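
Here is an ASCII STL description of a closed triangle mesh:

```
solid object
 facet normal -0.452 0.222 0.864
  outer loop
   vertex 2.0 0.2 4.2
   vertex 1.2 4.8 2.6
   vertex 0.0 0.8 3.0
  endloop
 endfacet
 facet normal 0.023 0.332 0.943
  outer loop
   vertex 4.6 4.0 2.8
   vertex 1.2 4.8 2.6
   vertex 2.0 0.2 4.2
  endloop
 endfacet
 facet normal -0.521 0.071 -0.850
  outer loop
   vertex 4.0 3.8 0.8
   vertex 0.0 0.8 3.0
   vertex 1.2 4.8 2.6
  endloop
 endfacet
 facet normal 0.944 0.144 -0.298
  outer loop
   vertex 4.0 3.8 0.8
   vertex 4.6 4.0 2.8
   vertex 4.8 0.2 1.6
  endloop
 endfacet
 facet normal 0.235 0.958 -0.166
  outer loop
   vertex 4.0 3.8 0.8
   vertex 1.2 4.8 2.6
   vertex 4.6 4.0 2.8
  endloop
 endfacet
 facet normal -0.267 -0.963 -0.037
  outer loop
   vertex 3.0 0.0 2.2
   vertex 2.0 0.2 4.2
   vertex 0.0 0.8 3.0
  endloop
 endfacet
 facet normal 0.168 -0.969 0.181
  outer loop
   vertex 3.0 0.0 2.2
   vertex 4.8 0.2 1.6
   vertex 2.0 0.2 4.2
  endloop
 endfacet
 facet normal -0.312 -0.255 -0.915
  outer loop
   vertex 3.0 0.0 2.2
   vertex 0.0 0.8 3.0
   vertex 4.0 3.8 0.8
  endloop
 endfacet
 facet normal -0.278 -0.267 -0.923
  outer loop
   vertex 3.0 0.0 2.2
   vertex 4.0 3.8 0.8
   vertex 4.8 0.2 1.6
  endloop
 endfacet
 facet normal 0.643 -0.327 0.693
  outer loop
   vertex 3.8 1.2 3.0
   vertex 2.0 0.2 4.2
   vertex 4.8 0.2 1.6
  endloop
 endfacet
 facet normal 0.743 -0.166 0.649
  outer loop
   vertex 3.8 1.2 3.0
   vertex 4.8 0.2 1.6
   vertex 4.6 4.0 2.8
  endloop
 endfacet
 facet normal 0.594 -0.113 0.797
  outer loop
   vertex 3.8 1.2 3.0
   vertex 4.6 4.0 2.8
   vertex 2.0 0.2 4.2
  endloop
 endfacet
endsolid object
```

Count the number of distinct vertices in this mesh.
8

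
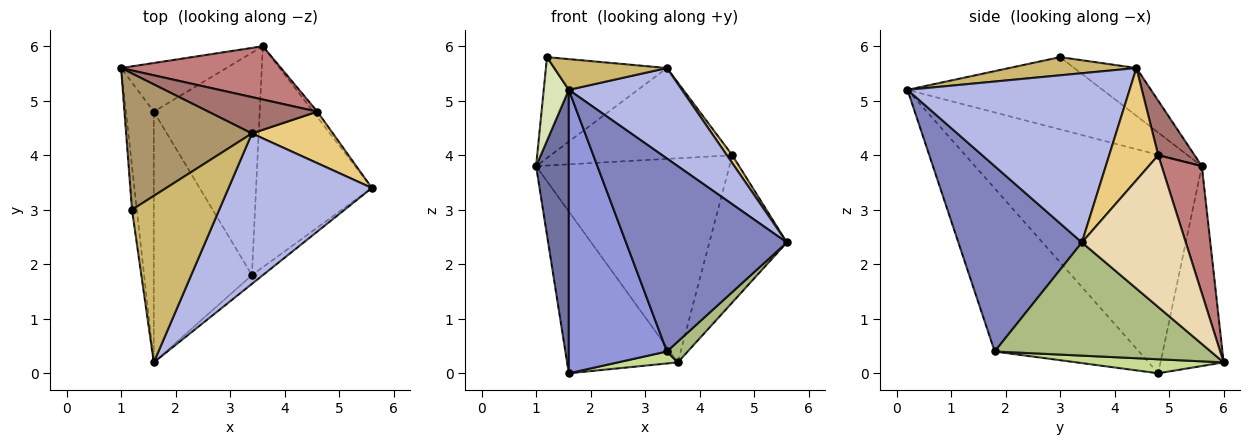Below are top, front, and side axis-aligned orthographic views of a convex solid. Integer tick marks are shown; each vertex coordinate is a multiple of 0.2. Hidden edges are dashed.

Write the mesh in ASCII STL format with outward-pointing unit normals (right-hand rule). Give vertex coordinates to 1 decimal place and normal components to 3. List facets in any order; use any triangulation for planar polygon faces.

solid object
 facet normal -0.982 -0.142 -0.125
  outer loop
   vertex 1.6 4.8 0.0
   vertex 1.6 0.2 5.2
   vertex 1.0 5.6 3.8
  endloop
 endfacet
 facet normal 0.609 -0.792 -0.036
  outer loop
   vertex 3.4 1.8 0.4
   vertex 5.6 3.4 2.4
   vertex 1.6 0.2 5.2
  endloop
 endfacet
 facet normal -0.740 -0.504 -0.445
  outer loop
   vertex 3.4 1.8 0.4
   vertex 1.6 0.2 5.2
   vertex 1.6 4.8 0.0
  endloop
 endfacet
 facet normal 0.711 -0.362 0.602
  outer loop
   vertex 3.4 4.4 5.6
   vertex 1.6 0.2 5.2
   vertex 5.6 3.4 2.4
  endloop
 endfacet
 facet normal -0.479 0.841 -0.253
  outer loop
   vertex 3.6 6.0 0.2
   vertex 1.6 4.8 0.0
   vertex 1.0 5.6 3.8
  endloop
 endfacet
 facet normal 0.697 -0.067 -0.713
  outer loop
   vertex 3.6 6.0 0.2
   vertex 5.6 3.4 2.4
   vertex 3.4 1.8 0.4
  endloop
 endfacet
 facet normal 0.131 -0.053 -0.990
  outer loop
   vertex 3.6 6.0 0.2
   vertex 3.4 1.8 0.4
   vertex 1.6 4.8 0.0
  endloop
 endfacet
 facet normal -0.990 -0.127 -0.066
  outer loop
   vertex 1.2 3.0 5.8
   vertex 1.0 5.6 3.8
   vertex 1.6 0.2 5.2
  endloop
 endfacet
 facet normal -0.292 0.569 0.769
  outer loop
   vertex 1.2 3.0 5.8
   vertex 3.4 4.4 5.6
   vertex 1.0 5.6 3.8
  endloop
 endfacet
 facet normal 0.201 -0.178 0.963
  outer loop
   vertex 1.2 3.0 5.8
   vertex 1.6 0.2 5.2
   vertex 3.4 4.4 5.6
  endloop
 endfacet
 facet normal 0.807 -0.090 0.583
  outer loop
   vertex 4.6 4.8 4.0
   vertex 3.4 4.4 5.6
   vertex 5.6 3.4 2.4
  endloop
 endfacet
 facet normal 0.801 0.598 -0.022
  outer loop
   vertex 4.6 4.8 4.0
   vertex 5.6 3.4 2.4
   vertex 3.6 6.0 0.2
  endloop
 endfacet
 facet normal 0.183 0.913 0.365
  outer loop
   vertex 4.6 4.8 4.0
   vertex 1.0 5.6 3.8
   vertex 3.4 4.4 5.6
  endloop
 endfacet
 facet normal 0.197 0.949 0.248
  outer loop
   vertex 4.6 4.8 4.0
   vertex 3.6 6.0 0.2
   vertex 1.0 5.6 3.8
  endloop
 endfacet
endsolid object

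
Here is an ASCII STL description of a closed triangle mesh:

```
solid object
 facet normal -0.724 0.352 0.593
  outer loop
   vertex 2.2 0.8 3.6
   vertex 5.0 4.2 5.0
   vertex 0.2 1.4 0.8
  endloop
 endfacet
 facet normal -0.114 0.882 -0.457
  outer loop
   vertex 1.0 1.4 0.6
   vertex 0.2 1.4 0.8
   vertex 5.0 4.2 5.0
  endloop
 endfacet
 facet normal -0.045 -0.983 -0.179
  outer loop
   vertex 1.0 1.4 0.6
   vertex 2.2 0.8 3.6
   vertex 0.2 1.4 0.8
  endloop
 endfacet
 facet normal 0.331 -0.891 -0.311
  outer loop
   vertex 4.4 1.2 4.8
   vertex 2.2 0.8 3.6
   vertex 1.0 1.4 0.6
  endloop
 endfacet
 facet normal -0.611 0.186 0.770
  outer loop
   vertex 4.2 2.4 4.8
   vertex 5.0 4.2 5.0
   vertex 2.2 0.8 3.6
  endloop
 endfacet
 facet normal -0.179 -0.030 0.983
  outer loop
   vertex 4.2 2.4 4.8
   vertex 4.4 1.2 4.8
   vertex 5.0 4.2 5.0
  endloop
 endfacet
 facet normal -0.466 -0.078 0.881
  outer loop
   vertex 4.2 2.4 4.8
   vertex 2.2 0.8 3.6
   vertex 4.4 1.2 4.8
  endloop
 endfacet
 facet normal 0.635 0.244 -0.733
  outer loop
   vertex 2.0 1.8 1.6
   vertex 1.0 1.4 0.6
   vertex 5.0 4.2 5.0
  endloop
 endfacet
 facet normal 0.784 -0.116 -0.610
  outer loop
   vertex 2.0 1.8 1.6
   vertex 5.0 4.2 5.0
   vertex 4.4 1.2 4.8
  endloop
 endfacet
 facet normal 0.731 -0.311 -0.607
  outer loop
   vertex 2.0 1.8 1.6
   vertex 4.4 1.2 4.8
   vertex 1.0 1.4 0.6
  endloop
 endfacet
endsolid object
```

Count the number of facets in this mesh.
10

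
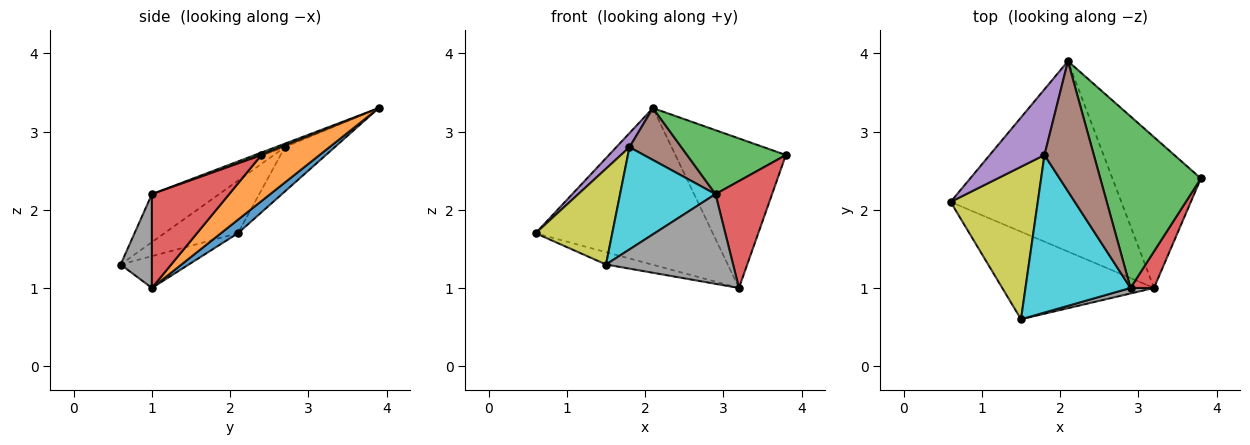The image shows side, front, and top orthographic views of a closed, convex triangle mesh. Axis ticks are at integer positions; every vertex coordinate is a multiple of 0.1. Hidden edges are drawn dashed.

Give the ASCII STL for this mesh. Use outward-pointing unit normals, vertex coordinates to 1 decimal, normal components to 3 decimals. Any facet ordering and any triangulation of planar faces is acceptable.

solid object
 facet normal 0.061 0.634 -0.771
  outer loop
   vertex 3.2 1.0 1.0
   vertex 0.6 2.1 1.7
   vertex 2.1 3.9 3.3
  endloop
 endfacet
 facet normal 0.347 0.660 -0.666
  outer loop
   vertex 3.2 1.0 1.0
   vertex 2.1 3.9 3.3
   vertex 3.8 2.4 2.7
  endloop
 endfacet
 facet normal 0.023 -0.349 0.937
  outer loop
   vertex 2.9 1.0 2.2
   vertex 3.8 2.4 2.7
   vertex 2.1 3.9 3.3
  endloop
 endfacet
 facet normal 0.791 -0.579 0.198
  outer loop
   vertex 2.9 1.0 2.2
   vertex 3.2 1.0 1.0
   vertex 3.8 2.4 2.7
  endloop
 endfacet
 facet normal -0.621 -0.164 0.767
  outer loop
   vertex 1.8 2.7 2.8
   vertex 2.1 3.9 3.3
   vertex 0.6 2.1 1.7
  endloop
 endfacet
 facet normal -0.066 -0.370 0.927
  outer loop
   vertex 1.8 2.7 2.8
   vertex 2.9 1.0 2.2
   vertex 2.1 3.9 3.3
  endloop
 endfacet
 facet normal -0.203 0.137 -0.970
  outer loop
   vertex 1.5 0.6 1.3
   vertex 0.6 2.1 1.7
   vertex 3.2 1.0 1.0
  endloop
 endfacet
 facet normal 0.239 -0.969 0.060
  outer loop
   vertex 1.5 0.6 1.3
   vertex 3.2 1.0 1.0
   vertex 2.9 1.0 2.2
  endloop
 endfacet
 facet normal -0.454 -0.474 0.754
  outer loop
   vertex 1.5 0.6 1.3
   vertex 1.8 2.7 2.8
   vertex 0.6 2.1 1.7
  endloop
 endfacet
 facet normal -0.358 -0.508 0.783
  outer loop
   vertex 1.5 0.6 1.3
   vertex 2.9 1.0 2.2
   vertex 1.8 2.7 2.8
  endloop
 endfacet
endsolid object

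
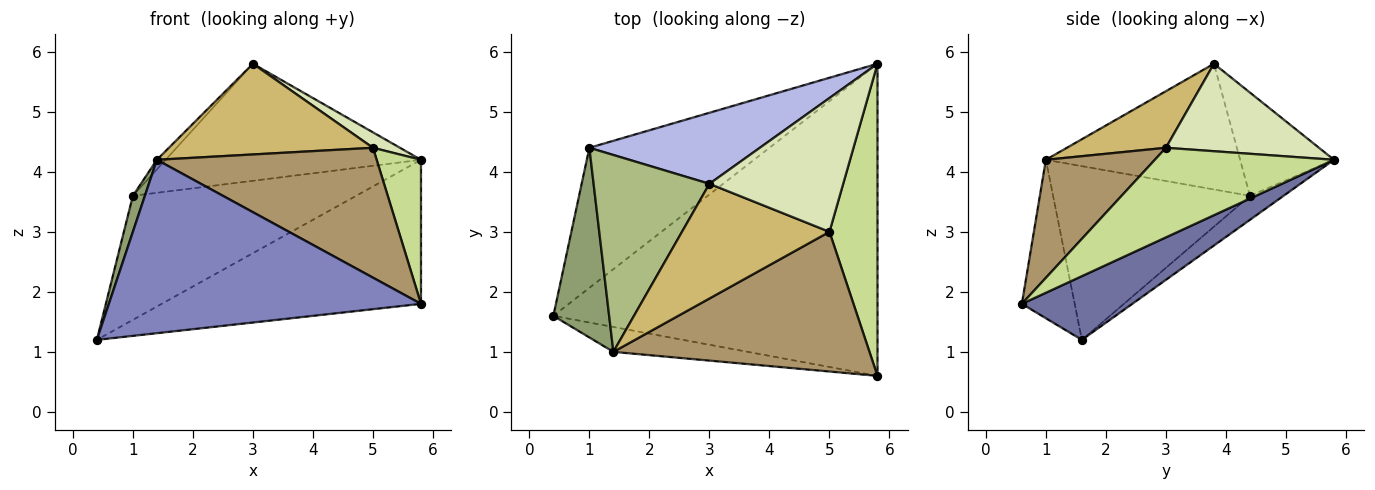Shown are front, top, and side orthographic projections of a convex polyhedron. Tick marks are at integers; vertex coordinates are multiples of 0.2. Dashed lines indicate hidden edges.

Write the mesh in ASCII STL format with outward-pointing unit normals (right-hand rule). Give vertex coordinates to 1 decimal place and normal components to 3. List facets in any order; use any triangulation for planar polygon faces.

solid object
 facet normal 0.176 0.413 -0.894
  outer loop
   vertex 5.8 5.8 4.2
   vertex 5.8 0.6 1.8
   vertex 0.4 1.6 1.2
  endloop
 endfacet
 facet normal -0.165 -0.976 -0.140
  outer loop
   vertex 1.4 1.0 4.2
   vertex 0.4 1.6 1.2
   vertex 5.8 0.6 1.8
  endloop
 endfacet
 facet normal -0.099 0.660 -0.745
  outer loop
   vertex 1.0 4.4 3.6
   vertex 5.8 5.8 4.2
   vertex 0.4 1.6 1.2
  endloop
 endfacet
 facet normal -0.300 0.816 0.495
  outer loop
   vertex 1.0 4.4 3.6
   vertex 3.0 3.8 5.8
   vertex 5.8 5.8 4.2
  endloop
 endfacet
 facet normal -0.951 -0.058 0.305
  outer loop
   vertex 1.0 4.4 3.6
   vertex 0.4 1.6 1.2
   vertex 1.4 1.0 4.2
  endloop
 endfacet
 facet normal -0.735 0.033 0.677
  outer loop
   vertex 1.0 4.4 3.6
   vertex 1.4 1.0 4.2
   vertex 3.0 3.8 5.8
  endloop
 endfacet
 facet normal 0.861 -0.213 0.462
  outer loop
   vertex 5.0 3.0 4.4
   vertex 5.8 0.6 1.8
   vertex 5.8 5.8 4.2
  endloop
 endfacet
 facet normal 0.545 -0.096 0.833
  outer loop
   vertex 5.0 3.0 4.4
   vertex 5.8 5.8 4.2
   vertex 3.0 3.8 5.8
  endloop
 endfacet
 facet normal 0.320 -0.645 0.694
  outer loop
   vertex 5.0 3.0 4.4
   vertex 1.4 1.0 4.2
   vertex 5.8 0.6 1.8
  endloop
 endfacet
 facet normal 0.288 -0.594 0.751
  outer loop
   vertex 5.0 3.0 4.4
   vertex 3.0 3.8 5.8
   vertex 1.4 1.0 4.2
  endloop
 endfacet
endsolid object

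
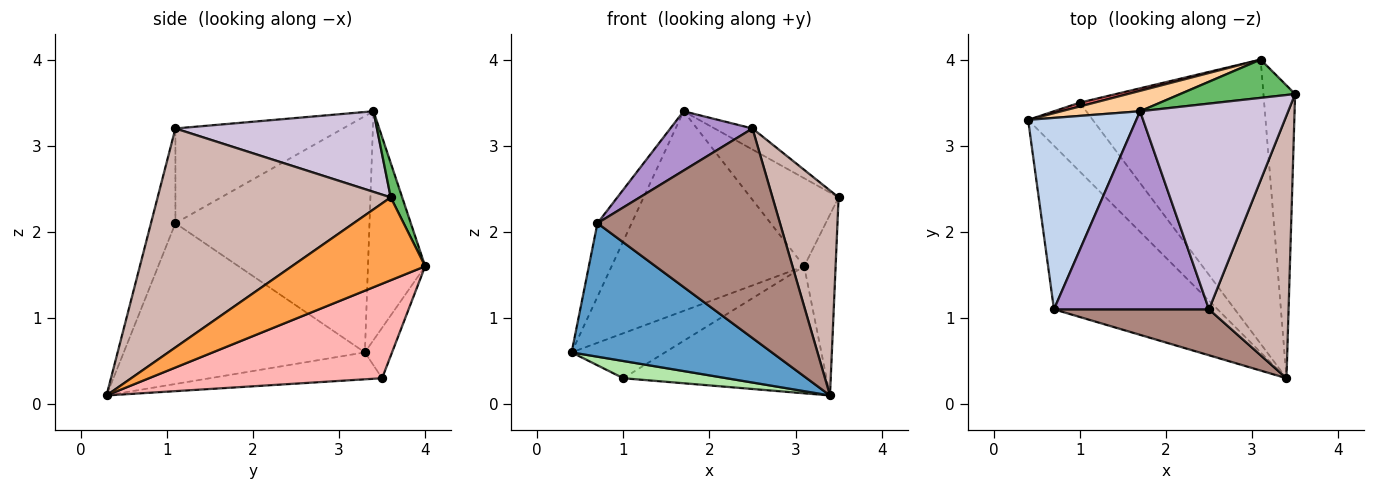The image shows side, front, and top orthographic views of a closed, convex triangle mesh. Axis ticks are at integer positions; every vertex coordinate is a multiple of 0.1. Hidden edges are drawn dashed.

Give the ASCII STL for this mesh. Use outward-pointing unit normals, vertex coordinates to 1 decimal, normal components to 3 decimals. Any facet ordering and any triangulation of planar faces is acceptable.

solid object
 facet normal -0.606 -0.503 -0.617
  outer loop
   vertex 0.7 1.1 2.1
   vertex 0.4 3.3 0.6
   vertex 3.4 0.3 0.1
  endloop
 endfacet
 facet normal -0.898 0.158 0.411
  outer loop
   vertex 0.7 1.1 2.1
   vertex 1.7 3.4 3.4
   vertex 0.4 3.3 0.6
  endloop
 endfacet
 facet normal 0.912 0.215 -0.349
  outer loop
   vertex 3.1 4.0 1.6
   vertex 3.5 3.6 2.4
   vertex 3.4 0.3 0.1
  endloop
 endfacet
 facet normal -0.283 0.954 0.098
  outer loop
   vertex 3.1 4.0 1.6
   vertex 0.4 3.3 0.6
   vertex 1.7 3.4 3.4
  endloop
 endfacet
 facet normal 0.119 0.911 0.396
  outer loop
   vertex 3.1 4.0 1.6
   vertex 1.7 3.4 3.4
   vertex 3.5 3.6 2.4
  endloop
 endfacet
 facet normal -0.375 -0.225 -0.899
  outer loop
   vertex 1.0 3.5 0.3
   vertex 3.4 0.3 0.1
   vertex 0.4 3.3 0.6
  endloop
 endfacet
 facet normal -0.278 0.957 0.081
  outer loop
   vertex 1.0 3.5 0.3
   vertex 0.4 3.3 0.6
   vertex 3.1 4.0 1.6
  endloop
 endfacet
 facet normal 0.424 0.370 -0.827
  outer loop
   vertex 1.0 3.5 0.3
   vertex 3.1 4.0 1.6
   vertex 3.4 0.3 0.1
  endloop
 endfacet
 facet normal -0.505 -0.248 0.827
  outer loop
   vertex 2.5 1.1 3.2
   vertex 1.7 3.4 3.4
   vertex 0.7 1.1 2.1
  endloop
 endfacet
 facet normal 0.476 0.090 0.875
  outer loop
   vertex 2.5 1.1 3.2
   vertex 3.5 3.6 2.4
   vertex 1.7 3.4 3.4
  endloop
 endfacet
 facet normal -0.130 -0.969 0.212
  outer loop
   vertex 2.5 1.1 3.2
   vertex 0.7 1.1 2.1
   vertex 3.4 0.3 0.1
  endloop
 endfacet
 facet normal 0.908 -0.258 0.330
  outer loop
   vertex 2.5 1.1 3.2
   vertex 3.4 0.3 0.1
   vertex 3.5 3.6 2.4
  endloop
 endfacet
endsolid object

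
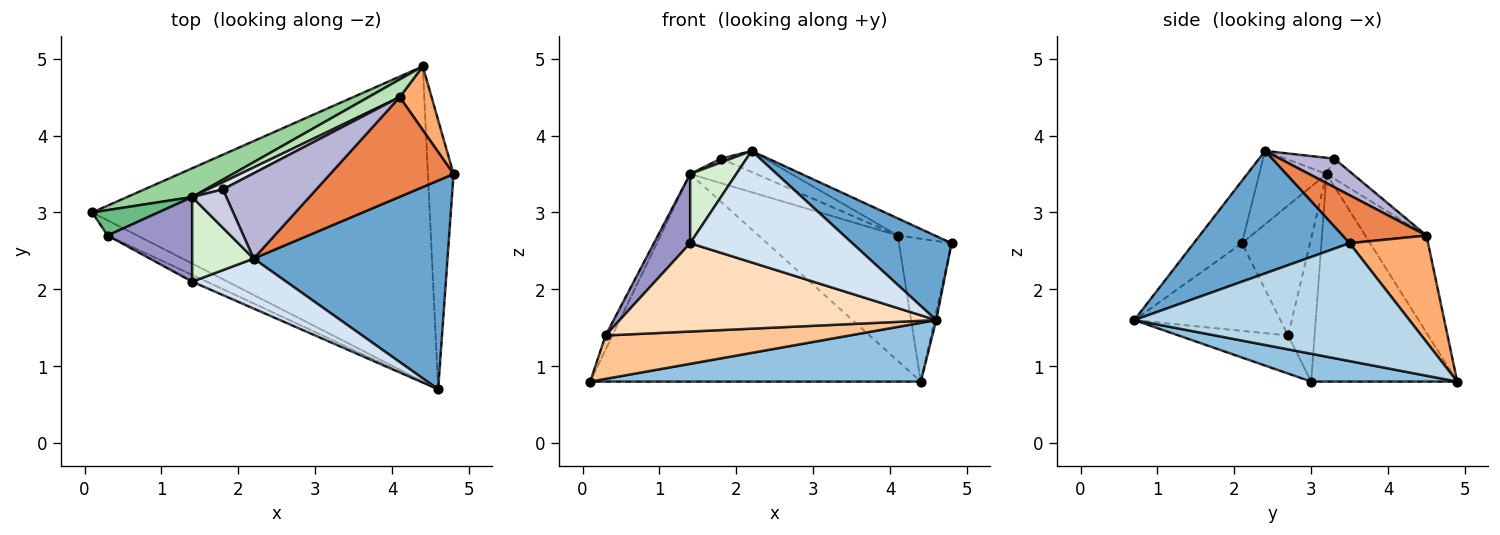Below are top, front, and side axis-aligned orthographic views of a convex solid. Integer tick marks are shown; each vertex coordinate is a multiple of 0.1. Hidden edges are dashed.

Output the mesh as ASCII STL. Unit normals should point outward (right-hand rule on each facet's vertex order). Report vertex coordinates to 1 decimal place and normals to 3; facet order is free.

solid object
 facet normal 0.506 -0.322 0.800
  outer loop
   vertex 2.2 2.4 3.8
   vertex 4.6 0.7 1.6
   vertex 4.8 3.5 2.6
  endloop
 endfacet
 facet normal 0.081 -0.183 -0.980
  outer loop
   vertex 4.4 4.9 0.8
   vertex 4.6 0.7 1.6
   vertex 0.1 3.0 0.8
  endloop
 endfacet
 facet normal 0.977 0.006 -0.212
  outer loop
   vertex 4.4 4.9 0.8
   vertex 4.8 3.5 2.6
   vertex 4.6 0.7 1.6
  endloop
 endfacet
 facet normal -0.262 -0.881 0.395
  outer loop
   vertex 1.4 2.1 2.6
   vertex 4.6 0.7 1.6
   vertex 2.2 2.4 3.8
  endloop
 endfacet
 facet normal 0.358 0.158 0.920
  outer loop
   vertex 4.1 4.5 2.7
   vertex 2.2 2.4 3.8
   vertex 4.8 3.5 2.6
  endloop
 endfacet
 facet normal 0.806 0.540 0.241
  outer loop
   vertex 4.1 4.5 2.7
   vertex 4.8 3.5 2.6
   vertex 4.4 4.9 0.8
  endloop
 endfacet
 facet normal -0.390 -0.869 -0.304
  outer loop
   vertex 0.3 2.7 1.4
   vertex 0.1 3.0 0.8
   vertex 4.6 0.7 1.6
  endloop
 endfacet
 facet normal -0.418 -0.906 -0.070
  outer loop
   vertex 0.3 2.7 1.4
   vertex 4.6 0.7 1.6
   vertex 1.4 2.1 2.6
  endloop
 endfacet
 facet normal -0.884 0.228 0.409
  outer loop
   vertex 1.4 3.2 3.5
   vertex 0.1 3.0 0.8
   vertex 0.3 2.7 1.4
  endloop
 endfacet
 facet normal -0.401 0.907 0.126
  outer loop
   vertex 1.4 3.2 3.5
   vertex 4.4 4.9 0.8
   vertex 0.1 3.0 0.8
  endloop
 endfacet
 facet normal -0.399 0.908 0.128
  outer loop
   vertex 1.4 3.2 3.5
   vertex 4.1 4.5 2.7
   vertex 4.4 4.9 0.8
  endloop
 endfacet
 facet normal -0.678 -0.465 0.569
  outer loop
   vertex 1.4 3.2 3.5
   vertex 1.4 2.1 2.6
   vertex 2.2 2.4 3.8
  endloop
 endfacet
 facet normal -0.766 -0.407 0.498
  outer loop
   vertex 1.4 3.2 3.5
   vertex 0.3 2.7 1.4
   vertex 1.4 2.1 2.6
  endloop
 endfacet
 facet normal 0.285 0.230 0.931
  outer loop
   vertex 1.8 3.3 3.7
   vertex 2.2 2.4 3.8
   vertex 4.1 4.5 2.7
  endloop
 endfacet
 facet normal -0.427 -0.090 0.900
  outer loop
   vertex 1.8 3.3 3.7
   vertex 1.4 3.2 3.5
   vertex 2.2 2.4 3.8
  endloop
 endfacet
 facet normal -0.355 0.898 0.261
  outer loop
   vertex 1.8 3.3 3.7
   vertex 4.1 4.5 2.7
   vertex 1.4 3.2 3.5
  endloop
 endfacet
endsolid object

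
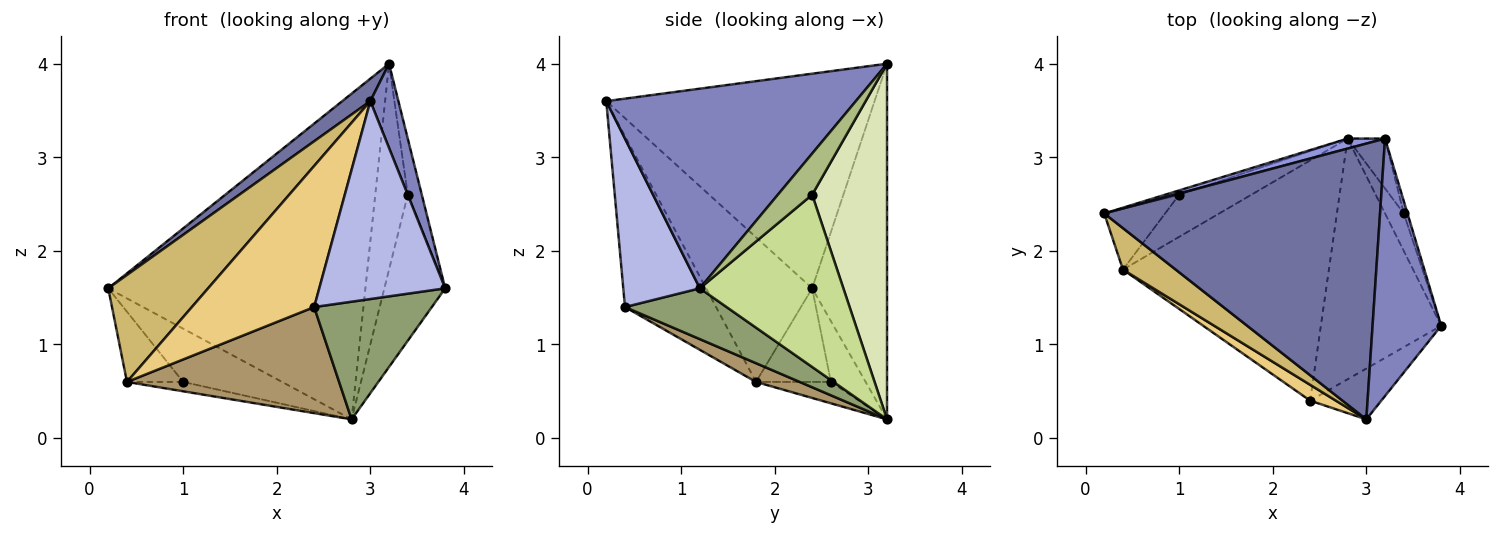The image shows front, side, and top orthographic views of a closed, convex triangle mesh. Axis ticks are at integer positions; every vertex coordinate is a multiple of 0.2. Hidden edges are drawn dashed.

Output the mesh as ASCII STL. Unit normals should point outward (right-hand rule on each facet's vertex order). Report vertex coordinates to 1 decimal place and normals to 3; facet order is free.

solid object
 facet normal -0.613 -0.064 0.788
  outer loop
   vertex 3.0 0.2 3.6
   vertex 3.2 3.2 4.0
   vertex 0.2 2.4 1.6
  endloop
 endfacet
 facet normal 0.940 -0.106 0.323
  outer loop
   vertex 3.0 0.2 3.6
   vertex 3.8 1.2 1.6
   vertex 3.2 3.2 4.0
  endloop
 endfacet
 facet normal -0.279 0.960 0.029
  outer loop
   vertex 2.8 3.2 0.2
   vertex 0.2 2.4 1.6
   vertex 3.2 3.2 4.0
  endloop
 endfacet
 facet normal 0.508 -0.835 -0.214
  outer loop
   vertex 2.4 0.4 1.4
   vertex 3.8 1.2 1.6
   vertex 3.0 0.2 3.6
  endloop
 endfacet
 facet normal 0.355 -0.411 -0.840
  outer loop
   vertex 2.4 0.4 1.4
   vertex 2.8 3.2 0.2
   vertex 3.8 1.2 1.6
  endloop
 endfacet
 facet normal 0.922 0.377 -0.084
  outer loop
   vertex 3.4 2.4 2.6
   vertex 3.2 3.2 4.0
   vertex 3.8 1.2 1.6
  endloop
 endfacet
 facet normal 0.916 0.388 -0.100
  outer loop
   vertex 3.4 2.4 2.6
   vertex 3.8 1.2 1.6
   vertex 2.8 3.2 0.2
  endloop
 endfacet
 facet normal 0.913 0.396 -0.096
  outer loop
   vertex 3.4 2.4 2.6
   vertex 2.8 3.2 0.2
   vertex 3.2 3.2 4.0
  endloop
 endfacet
 facet normal 0.083 -0.403 -0.912
  outer loop
   vertex 0.4 1.8 0.6
   vertex 2.8 3.2 0.2
   vertex 2.4 0.4 1.4
  endloop
 endfacet
 facet normal -0.704 -0.662 0.257
  outer loop
   vertex 0.4 1.8 0.6
   vertex 3.0 0.2 3.6
   vertex 0.2 2.4 1.6
  endloop
 endfacet
 facet normal -0.595 -0.799 0.090
  outer loop
   vertex 0.4 1.8 0.6
   vertex 2.4 0.4 1.4
   vertex 3.0 0.2 3.6
  endloop
 endfacet
 facet normal -0.331 0.941 -0.076
  outer loop
   vertex 1.0 2.6 0.6
   vertex 0.2 2.4 1.6
   vertex 2.8 3.2 0.2
  endloop
 endfacet
 facet normal -0.710 0.532 -0.461
  outer loop
   vertex 1.0 2.6 0.6
   vertex 0.4 1.8 0.6
   vertex 0.2 2.4 1.6
  endloop
 endfacet
 facet normal -0.278 0.208 -0.938
  outer loop
   vertex 1.0 2.6 0.6
   vertex 2.8 3.2 0.2
   vertex 0.4 1.8 0.6
  endloop
 endfacet
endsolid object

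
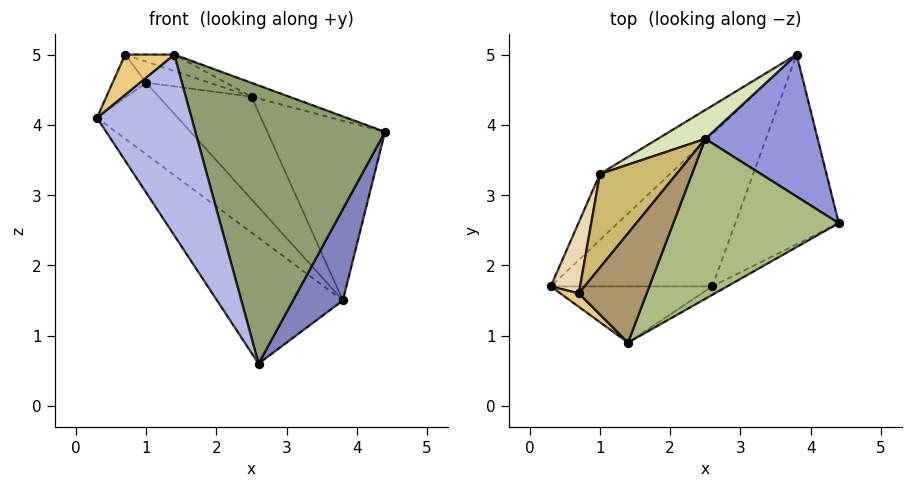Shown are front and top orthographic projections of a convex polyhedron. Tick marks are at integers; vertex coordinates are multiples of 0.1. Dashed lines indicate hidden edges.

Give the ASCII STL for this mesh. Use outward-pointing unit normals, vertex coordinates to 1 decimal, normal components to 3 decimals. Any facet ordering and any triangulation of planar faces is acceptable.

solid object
 facet normal -0.761 0.413 -0.500
  outer loop
   vertex 2.6 1.7 0.6
   vertex 0.3 1.7 4.1
   vertex 3.8 5.0 1.5
  endloop
 endfacet
 facet normal 0.882 -0.205 -0.425
  outer loop
   vertex 2.6 1.7 0.6
   vertex 3.8 5.0 1.5
   vertex 4.4 2.6 3.9
  endloop
 endfacet
 facet normal 0.550 0.655 0.518
  outer loop
   vertex 2.5 3.8 4.4
   vertex 4.4 2.6 3.9
   vertex 3.8 5.0 1.5
  endloop
 endfacet
 facet normal -0.412 -0.870 -0.270
  outer loop
   vertex 1.4 0.9 5.0
   vertex 0.3 1.7 4.1
   vertex 2.6 1.7 0.6
  endloop
 endfacet
 facet normal 0.485 -0.874 -0.026
  outer loop
   vertex 1.4 0.9 5.0
   vertex 2.6 1.7 0.6
   vertex 4.4 2.6 3.9
  endloop
 endfacet
 facet normal 0.302 0.082 0.950
  outer loop
   vertex 1.4 0.9 5.0
   vertex 4.4 2.6 3.9
   vertex 2.5 3.8 4.4
  endloop
 endfacet
 facet normal -0.767 0.472 -0.435
  outer loop
   vertex 1.0 3.3 4.6
   vertex 3.8 5.0 1.5
   vertex 0.3 1.7 4.1
  endloop
 endfacet
 facet normal -0.274 0.926 0.260
  outer loop
   vertex 1.0 3.3 4.6
   vertex 2.5 3.8 4.4
   vertex 3.8 5.0 1.5
  endloop
 endfacet
 facet normal 0.147 0.147 0.978
  outer loop
   vertex 0.7 1.6 5.0
   vertex 1.4 0.9 5.0
   vertex 2.5 3.8 4.4
  endloop
 endfacet
 facet normal 0.057 0.219 0.974
  outer loop
   vertex 0.7 1.6 5.0
   vertex 2.5 3.8 4.4
   vertex 1.0 3.3 4.6
  endloop
 endfacet
 facet normal -0.688 -0.688 0.229
  outer loop
   vertex 0.7 1.6 5.0
   vertex 0.3 1.7 4.1
   vertex 1.4 0.9 5.0
  endloop
 endfacet
 facet normal -0.874 0.252 0.416
  outer loop
   vertex 0.7 1.6 5.0
   vertex 1.0 3.3 4.6
   vertex 0.3 1.7 4.1
  endloop
 endfacet
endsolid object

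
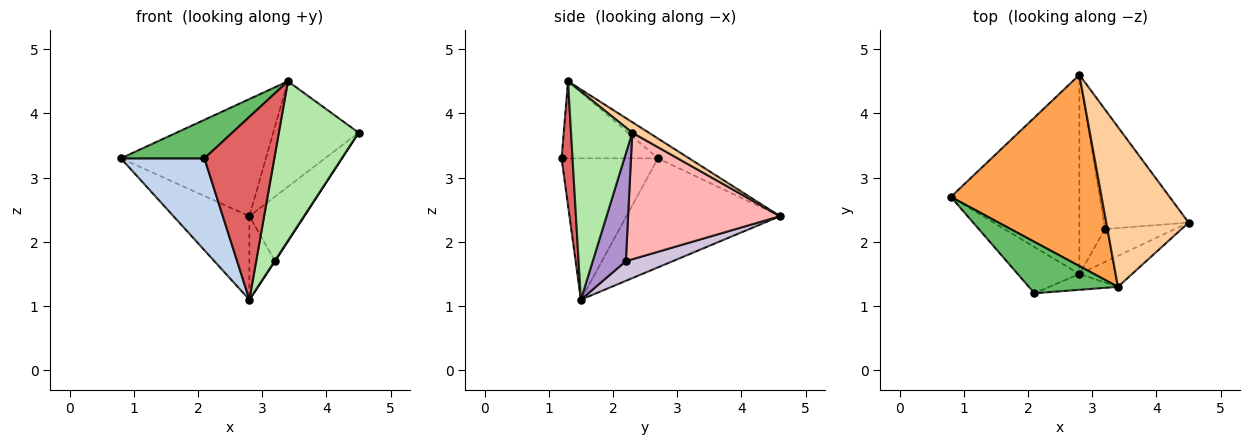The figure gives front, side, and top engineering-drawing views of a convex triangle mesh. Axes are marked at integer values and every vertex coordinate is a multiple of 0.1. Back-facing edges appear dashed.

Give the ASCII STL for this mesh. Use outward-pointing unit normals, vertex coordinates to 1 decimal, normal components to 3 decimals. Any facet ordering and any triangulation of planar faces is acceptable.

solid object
 facet normal -0.616 0.305 -0.726
  outer loop
   vertex 2.8 1.5 1.1
   vertex 0.8 2.7 3.3
   vertex 2.8 4.6 2.4
  endloop
 endfacet
 facet normal -0.718 -0.622 -0.313
  outer loop
   vertex 2.1 1.2 3.3
   vertex 0.8 2.7 3.3
   vertex 2.8 1.5 1.1
  endloop
 endfacet
 facet normal -0.112 0.519 0.847
  outer loop
   vertex 3.4 1.3 4.5
   vertex 2.8 4.6 2.4
   vertex 0.8 2.7 3.3
  endloop
 endfacet
 facet normal 0.106 0.547 0.830
  outer loop
   vertex 3.4 1.3 4.5
   vertex 4.5 2.3 3.7
   vertex 2.8 4.6 2.4
  endloop
 endfacet
 facet normal -0.569 -0.493 0.658
  outer loop
   vertex 3.4 1.3 4.5
   vertex 0.8 2.7 3.3
   vertex 2.1 1.2 3.3
  endloop
 endfacet
 facet normal 0.602 -0.784 -0.152
  outer loop
   vertex 3.4 1.3 4.5
   vertex 2.8 1.5 1.1
   vertex 4.5 2.3 3.7
  endloop
 endfacet
 facet normal 0.154 -0.984 -0.085
  outer loop
   vertex 3.4 1.3 4.5
   vertex 2.1 1.2 3.3
   vertex 2.8 1.5 1.1
  endloop
 endfacet
 facet normal 0.796 0.288 -0.532
  outer loop
   vertex 3.2 2.2 1.7
   vertex 2.8 4.6 2.4
   vertex 4.5 2.3 3.7
  endloop
 endfacet
 facet normal 0.839 -0.013 -0.545
  outer loop
   vertex 3.2 2.2 1.7
   vertex 4.5 2.3 3.7
   vertex 2.8 1.5 1.1
  endloop
 endfacet
 facet normal 0.577 0.316 -0.753
  outer loop
   vertex 3.2 2.2 1.7
   vertex 2.8 1.5 1.1
   vertex 2.8 4.6 2.4
  endloop
 endfacet
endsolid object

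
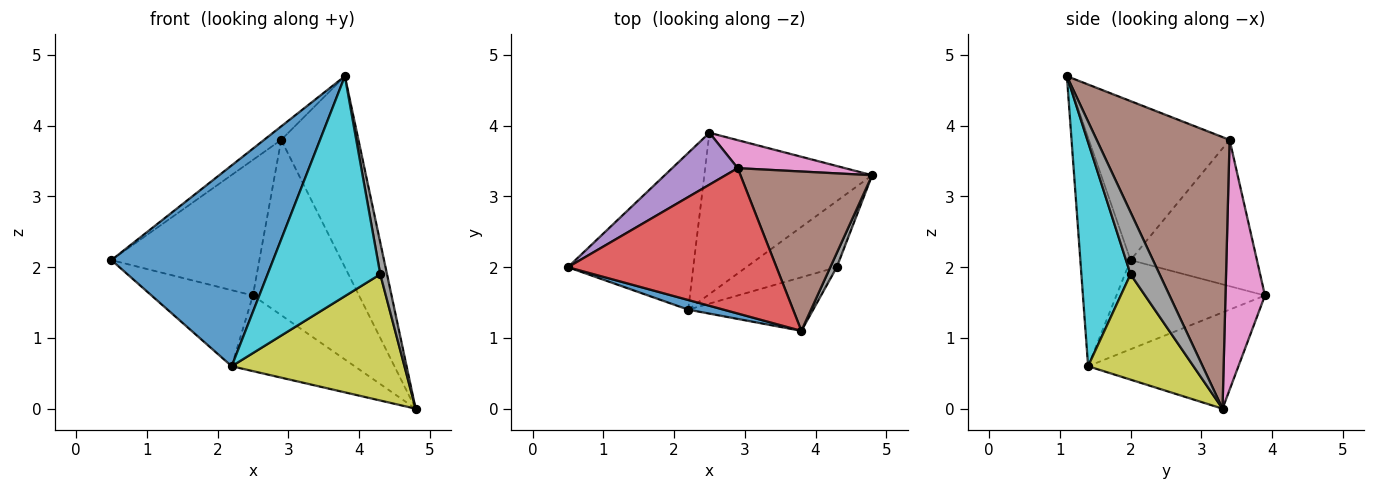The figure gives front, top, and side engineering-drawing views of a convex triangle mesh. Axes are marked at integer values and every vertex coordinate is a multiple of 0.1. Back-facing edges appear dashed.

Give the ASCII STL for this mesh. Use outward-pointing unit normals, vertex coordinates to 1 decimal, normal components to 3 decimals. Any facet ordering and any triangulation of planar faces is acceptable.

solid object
 facet normal -0.296 -0.954 0.046
  outer loop
   vertex 2.2 1.4 0.6
   vertex 3.8 1.1 4.7
   vertex 0.5 2.0 2.1
  endloop
 endfacet
 facet normal -0.539 0.368 -0.758
  outer loop
   vertex 2.2 1.4 0.6
   vertex 0.5 2.0 2.1
   vertex 2.5 3.9 1.6
  endloop
 endfacet
 facet normal -0.461 0.377 -0.804
  outer loop
   vertex 2.2 1.4 0.6
   vertex 2.5 3.9 1.6
   vertex 4.8 3.3 0.0
  endloop
 endfacet
 facet normal -0.605 0.074 0.793
  outer loop
   vertex 2.9 3.4 3.8
   vertex 0.5 2.0 2.1
   vertex 3.8 1.1 4.7
  endloop
 endfacet
 facet normal -0.624 0.730 0.279
  outer loop
   vertex 2.9 3.4 3.8
   vertex 2.5 3.9 1.6
   vertex 0.5 2.0 2.1
  endloop
 endfacet
 facet normal 0.797 0.463 0.387
  outer loop
   vertex 2.9 3.4 3.8
   vertex 3.8 1.1 4.7
   vertex 4.8 3.3 0.0
  endloop
 endfacet
 facet normal 0.345 0.927 0.148
  outer loop
   vertex 2.9 3.4 3.8
   vertex 4.8 3.3 0.0
   vertex 2.5 3.9 1.6
  endloop
 endfacet
 facet normal 0.969 -0.226 0.100
  outer loop
   vertex 4.3 2.0 1.9
   vertex 4.8 3.3 0.0
   vertex 3.8 1.1 4.7
  endloop
 endfacet
 facet normal 0.475 -0.779 -0.408
  outer loop
   vertex 4.3 2.0 1.9
   vertex 2.2 1.4 0.6
   vertex 4.8 3.3 0.0
  endloop
 endfacet
 facet normal 0.390 -0.895 -0.218
  outer loop
   vertex 4.3 2.0 1.9
   vertex 3.8 1.1 4.7
   vertex 2.2 1.4 0.6
  endloop
 endfacet
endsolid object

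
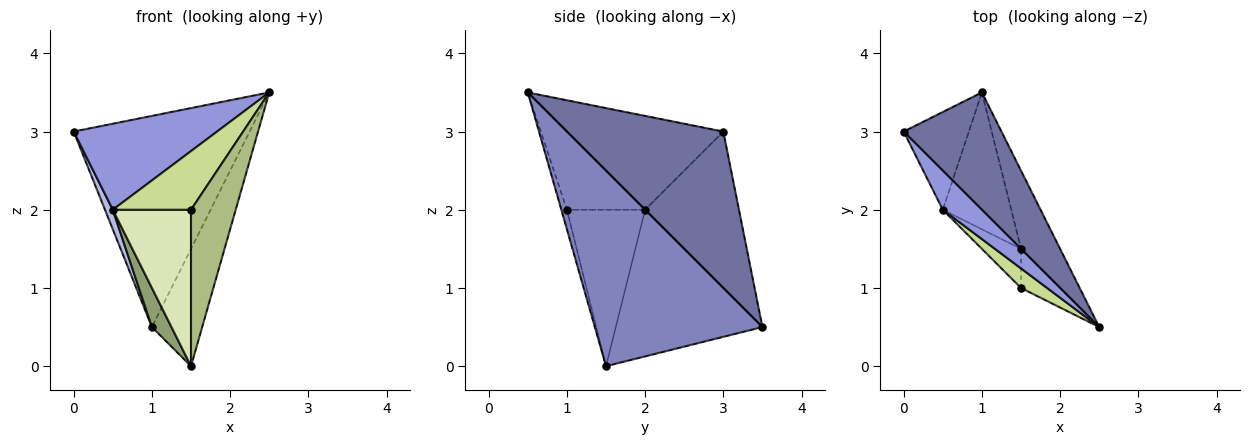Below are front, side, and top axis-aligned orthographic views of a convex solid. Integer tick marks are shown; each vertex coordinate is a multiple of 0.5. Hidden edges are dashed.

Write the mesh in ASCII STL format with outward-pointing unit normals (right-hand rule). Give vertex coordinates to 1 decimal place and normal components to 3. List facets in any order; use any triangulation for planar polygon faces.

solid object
 facet normal 0.614 0.690 0.383
  outer loop
   vertex 1.0 3.5 0.5
   vertex 0.0 3.0 3.0
   vertex 2.5 0.5 3.5
  endloop
 endfacet
 facet normal 0.941 0.282 -0.188
  outer loop
   vertex 1.5 1.5 0.0
   vertex 1.0 3.5 0.5
   vertex 2.5 0.5 3.5
  endloop
 endfacet
 facet normal -0.705 -0.646 0.294
  outer loop
   vertex 0.5 2.0 2.0
   vertex 2.5 0.5 3.5
   vertex 0.0 3.0 3.0
  endloop
 endfacet
 facet normal -0.920 -0.077 -0.383
  outer loop
   vertex 0.5 2.0 2.0
   vertex 0.0 3.0 3.0
   vertex 1.0 3.5 0.5
  endloop
 endfacet
 facet normal -0.900 -0.120 -0.420
  outer loop
   vertex 0.5 2.0 2.0
   vertex 1.0 3.5 0.5
   vertex 1.5 1.5 0.0
  endloop
 endfacet
 facet normal -0.120 -0.963 -0.241
  outer loop
   vertex 1.5 1.0 2.0
   vertex 1.5 1.5 0.0
   vertex 2.5 0.5 3.5
  endloop
 endfacet
 facet normal -0.688 -0.688 0.229
  outer loop
   vertex 1.5 1.0 2.0
   vertex 2.5 0.5 3.5
   vertex 0.5 2.0 2.0
  endloop
 endfacet
 facet normal -0.696 -0.696 -0.174
  outer loop
   vertex 1.5 1.0 2.0
   vertex 0.5 2.0 2.0
   vertex 1.5 1.5 0.0
  endloop
 endfacet
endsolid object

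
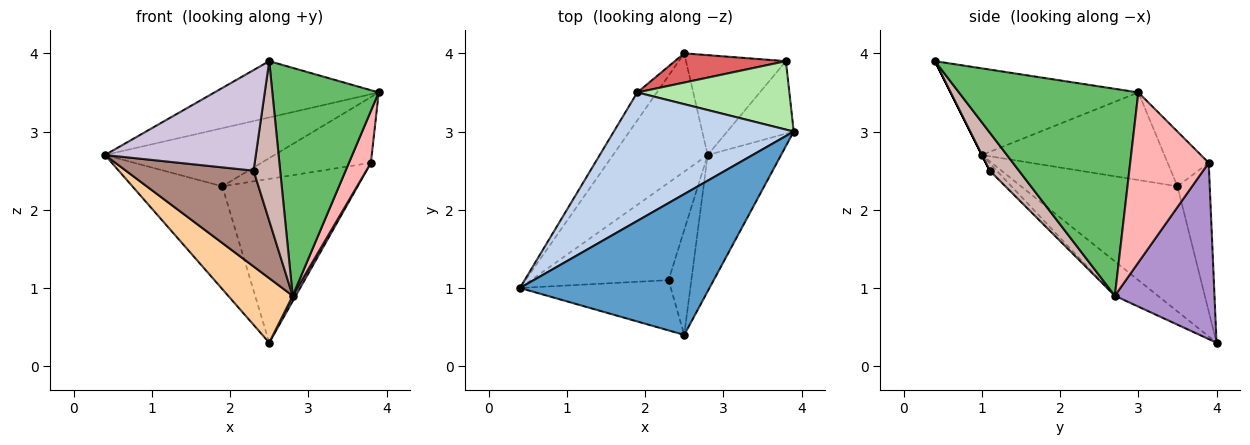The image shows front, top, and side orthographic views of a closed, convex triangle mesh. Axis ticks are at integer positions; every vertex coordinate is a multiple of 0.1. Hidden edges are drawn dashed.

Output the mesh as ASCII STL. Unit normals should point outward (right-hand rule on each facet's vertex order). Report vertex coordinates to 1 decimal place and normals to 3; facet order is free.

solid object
 facet normal -0.391 0.342 0.855
  outer loop
   vertex 2.5 0.4 3.9
   vertex 3.9 3.0 3.5
   vertex 0.4 1.0 2.7
  endloop
 endfacet
 facet normal -0.406 0.377 0.833
  outer loop
   vertex 1.9 3.5 2.3
   vertex 0.4 1.0 2.7
   vertex 3.9 3.0 3.5
  endloop
 endfacet
 facet normal -0.859 0.494 -0.134
  outer loop
   vertex 1.9 3.5 2.3
   vertex 2.5 4.0 0.3
   vertex 0.4 1.0 2.7
  endloop
 endfacet
 facet normal -0.304 -0.456 -0.836
  outer loop
   vertex 2.8 2.7 0.9
   vertex 0.4 1.0 2.7
   vertex 2.5 4.0 0.3
  endloop
 endfacet
 facet normal 0.823 -0.488 -0.292
  outer loop
   vertex 2.8 2.7 0.9
   vertex 3.9 3.0 3.5
   vertex 2.5 0.4 3.9
  endloop
 endfacet
 facet normal -0.251 0.670 0.698
  outer loop
   vertex 3.8 3.9 2.6
   vertex 1.9 3.5 2.3
   vertex 3.9 3.0 3.5
  endloop
 endfacet
 facet normal -0.229 0.958 0.171
  outer loop
   vertex 3.8 3.9 2.6
   vertex 2.5 4.0 0.3
   vertex 1.9 3.5 2.3
  endloop
 endfacet
 facet normal 0.901 -0.252 -0.352
  outer loop
   vertex 3.8 3.9 2.6
   vertex 3.9 3.0 3.5
   vertex 2.8 2.7 0.9
  endloop
 endfacet
 facet normal 0.870 -0.027 -0.493
  outer loop
   vertex 3.8 3.9 2.6
   vertex 2.8 2.7 0.9
   vertex 2.5 4.0 0.3
  endloop
 endfacet
 facet normal 0.000 -0.894 -0.447
  outer loop
   vertex 2.3 1.1 2.5
   vertex 2.5 0.4 3.9
   vertex 0.4 1.0 2.7
  endloop
 endfacet
 facet normal -0.038 -0.701 -0.713
  outer loop
   vertex 2.3 1.1 2.5
   vertex 0.4 1.0 2.7
   vertex 2.8 2.7 0.9
  endloop
 endfacet
 facet normal 0.676 -0.616 -0.404
  outer loop
   vertex 2.3 1.1 2.5
   vertex 2.8 2.7 0.9
   vertex 2.5 0.4 3.9
  endloop
 endfacet
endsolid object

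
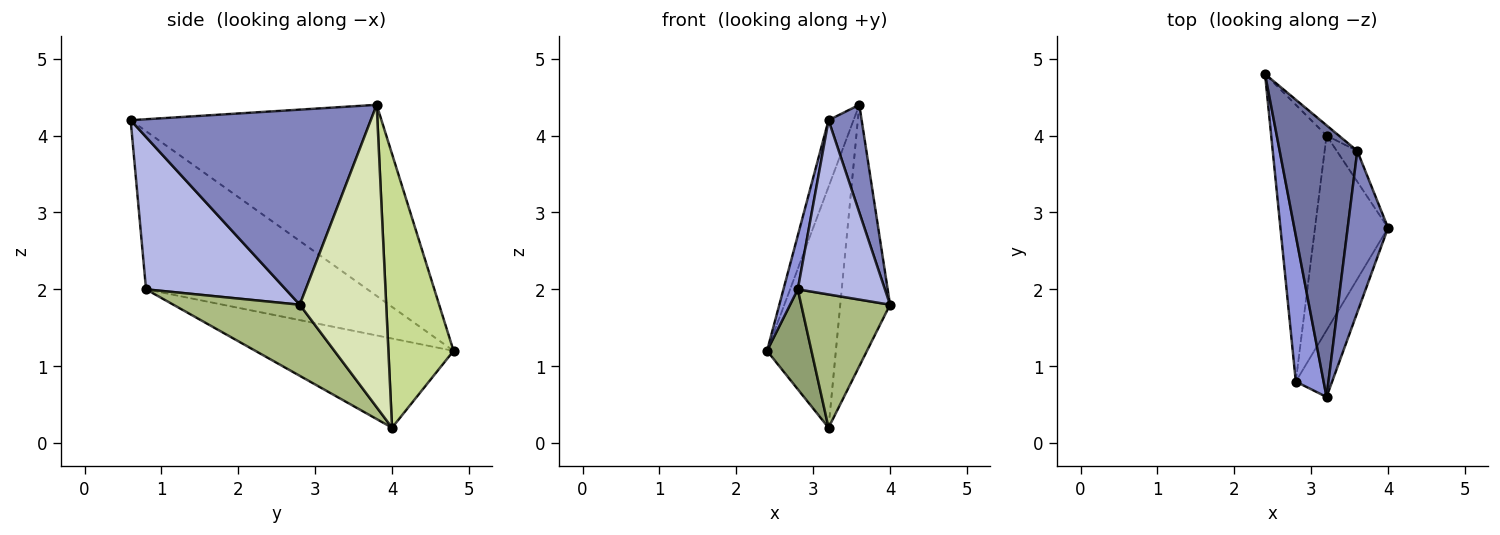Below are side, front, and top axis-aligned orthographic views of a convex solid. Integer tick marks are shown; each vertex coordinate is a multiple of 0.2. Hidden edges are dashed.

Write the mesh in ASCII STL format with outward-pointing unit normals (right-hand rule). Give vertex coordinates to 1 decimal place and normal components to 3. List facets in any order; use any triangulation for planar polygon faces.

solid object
 facet normal -0.923 0.092 0.375
  outer loop
   vertex 3.6 3.8 4.4
   vertex 2.4 4.8 1.2
   vertex 3.2 0.6 4.2
  endloop
 endfacet
 facet normal 0.970 -0.134 0.201
  outer loop
   vertex 3.6 3.8 4.4
   vertex 3.2 0.6 4.2
   vertex 4.0 2.8 1.8
  endloop
 endfacet
 facet normal -0.983 -0.064 0.173
  outer loop
   vertex 2.8 0.8 2.0
   vertex 3.2 0.6 4.2
   vertex 2.4 4.8 1.2
  endloop
 endfacet
 facet normal 0.832 -0.519 -0.198
  outer loop
   vertex 2.8 0.8 2.0
   vertex 4.0 2.8 1.8
   vertex 3.2 0.6 4.2
  endloop
 endfacet
 facet normal -0.835 -0.187 -0.518
  outer loop
   vertex 3.2 4.0 0.2
   vertex 2.8 0.8 2.0
   vertex 2.4 4.8 1.2
  endloop
 endfacet
 facet normal 0.626 -0.440 -0.643
  outer loop
   vertex 3.2 4.0 0.2
   vertex 4.0 2.8 1.8
   vertex 2.8 0.8 2.0
  endloop
 endfacet
 facet normal 0.687 0.726 -0.031
  outer loop
   vertex 3.2 4.0 0.2
   vertex 2.4 4.8 1.2
   vertex 3.6 3.8 4.4
  endloop
 endfacet
 facet normal 0.865 0.498 -0.059
  outer loop
   vertex 3.2 4.0 0.2
   vertex 3.6 3.8 4.4
   vertex 4.0 2.8 1.8
  endloop
 endfacet
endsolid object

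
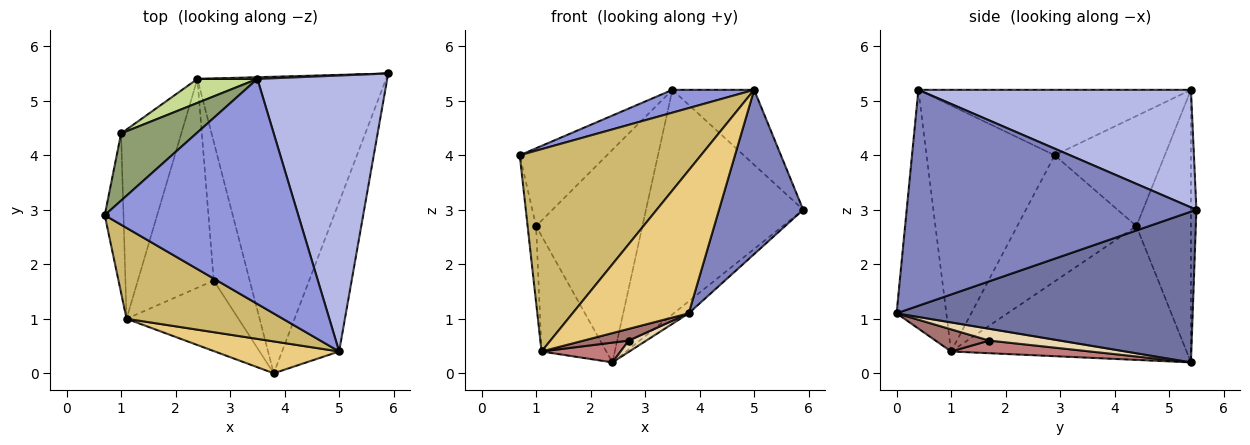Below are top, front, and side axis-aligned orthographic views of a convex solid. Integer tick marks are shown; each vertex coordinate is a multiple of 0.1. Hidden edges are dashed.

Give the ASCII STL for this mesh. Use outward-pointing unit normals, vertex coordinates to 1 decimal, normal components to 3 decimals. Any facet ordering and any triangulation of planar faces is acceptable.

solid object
 facet normal 0.624 0.032 -0.781
  outer loop
   vertex 2.4 5.4 0.2
   vertex 5.9 5.5 3.0
   vertex 3.8 0.0 1.1
  endloop
 endfacet
 facet normal 0.931 -0.270 -0.246
  outer loop
   vertex 5.0 0.4 5.2
   vertex 3.8 0.0 1.1
   vertex 5.9 5.5 3.0
  endloop
 endfacet
 facet normal -0.319 -0.096 0.943
  outer loop
   vertex 3.5 5.4 5.2
   vertex 0.7 2.9 4.0
   vertex 5.0 0.4 5.2
  endloop
 endfacet
 facet normal 0.658 0.197 0.727
  outer loop
   vertex 3.5 5.4 5.2
   vertex 5.0 0.4 5.2
   vertex 5.9 5.5 3.0
  endloop
 endfacet
 facet normal -0.691 0.547 0.472
  outer loop
   vertex 3.5 5.4 5.2
   vertex 1.0 4.4 2.7
   vertex 0.7 2.9 4.0
  endloop
 endfacet
 facet normal -0.035 0.999 0.008
  outer loop
   vertex 3.5 5.4 5.2
   vertex 5.9 5.5 3.0
   vertex 2.4 5.4 0.2
  endloop
 endfacet
 facet normal -0.454 0.885 0.100
  outer loop
   vertex 3.5 5.4 5.2
   vertex 2.4 5.4 0.2
   vertex 1.0 4.4 2.7
  endloop
 endfacet
 facet normal -0.885 0.243 -0.398
  outer loop
   vertex 1.1 1.0 0.4
   vertex 1.0 4.4 2.7
   vertex 2.4 5.4 0.2
  endloop
 endfacet
 facet normal -0.987 0.070 -0.147
  outer loop
   vertex 1.1 1.0 0.4
   vertex 0.7 2.9 4.0
   vertex 1.0 4.4 2.7
  endloop
 endfacet
 facet normal -0.542 -0.767 0.344
  outer loop
   vertex 1.1 1.0 0.4
   vertex 5.0 0.4 5.2
   vertex 0.7 2.9 4.0
  endloop
 endfacet
 facet normal -0.386 -0.901 0.201
  outer loop
   vertex 1.1 1.0 0.4
   vertex 3.8 0.0 1.1
   vertex 5.0 0.4 5.2
  endloop
 endfacet
 facet normal 0.311 -0.077 -0.947
  outer loop
   vertex 2.7 1.7 0.6
   vertex 2.4 5.4 0.2
   vertex 3.8 0.0 1.1
  endloop
 endfacet
 facet normal 0.191 -0.161 -0.968
  outer loop
   vertex 2.7 1.7 0.6
   vertex 3.8 0.0 1.1
   vertex 1.1 1.0 0.4
  endloop
 endfacet
 facet normal 0.163 -0.093 -0.982
  outer loop
   vertex 2.7 1.7 0.6
   vertex 1.1 1.0 0.4
   vertex 2.4 5.4 0.2
  endloop
 endfacet
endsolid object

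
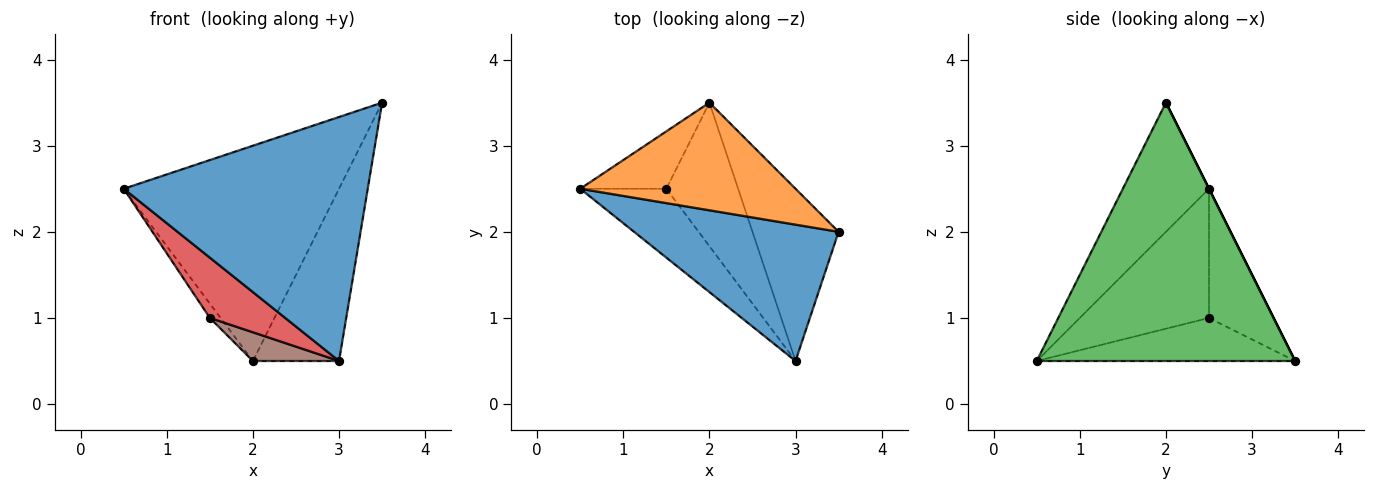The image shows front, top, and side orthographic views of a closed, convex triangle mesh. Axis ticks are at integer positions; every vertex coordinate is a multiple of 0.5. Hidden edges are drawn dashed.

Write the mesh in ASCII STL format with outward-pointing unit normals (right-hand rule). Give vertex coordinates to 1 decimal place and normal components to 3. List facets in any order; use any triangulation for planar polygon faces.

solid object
 facet normal -0.294 -0.834 0.466
  outer loop
   vertex 3.0 0.5 0.5
   vertex 3.5 2.0 3.5
   vertex 0.5 2.5 2.5
  endloop
 endfacet
 facet normal 0.000 0.894 0.447
  outer loop
   vertex 2.0 3.5 0.5
   vertex 0.5 2.5 2.5
   vertex 3.5 2.0 3.5
  endloop
 endfacet
 facet normal 0.905 0.302 -0.302
  outer loop
   vertex 2.0 3.5 0.5
   vertex 3.5 2.0 3.5
   vertex 3.0 0.5 0.5
  endloop
 endfacet
 facet normal -0.749 -0.437 -0.499
  outer loop
   vertex 1.5 2.5 1.0
   vertex 3.0 0.5 0.5
   vertex 0.5 2.5 2.5
  endloop
 endfacet
 facet normal -0.824 0.137 -0.549
  outer loop
   vertex 1.5 2.5 1.0
   vertex 0.5 2.5 2.5
   vertex 2.0 3.5 0.5
  endloop
 endfacet
 facet normal -0.507 -0.169 -0.845
  outer loop
   vertex 1.5 2.5 1.0
   vertex 2.0 3.5 0.5
   vertex 3.0 0.5 0.5
  endloop
 endfacet
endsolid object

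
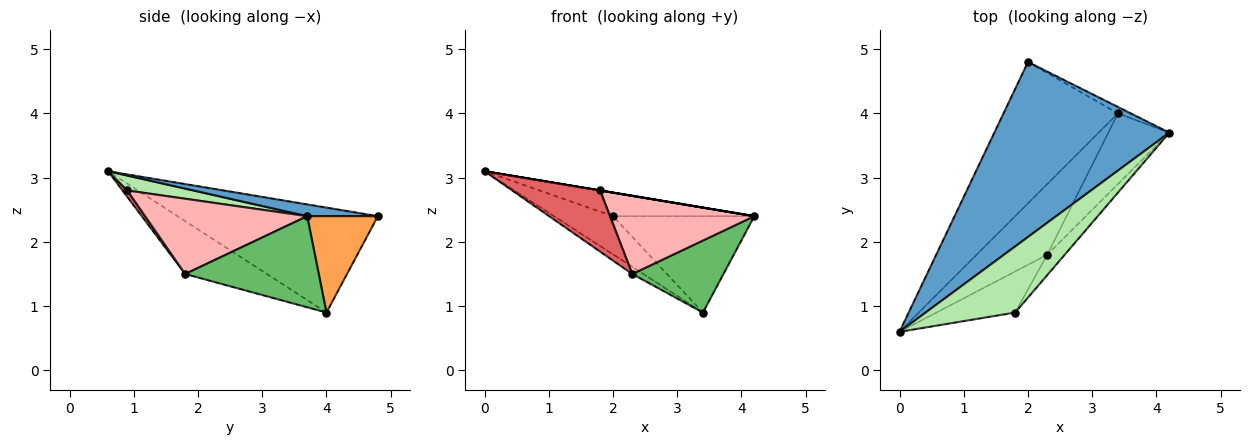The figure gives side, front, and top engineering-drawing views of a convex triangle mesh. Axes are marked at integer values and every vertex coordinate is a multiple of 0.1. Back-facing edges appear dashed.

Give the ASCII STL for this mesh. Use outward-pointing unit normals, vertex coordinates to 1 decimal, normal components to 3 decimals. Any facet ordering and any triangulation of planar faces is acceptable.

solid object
 facet normal 0.067 0.133 0.989
  outer loop
   vertex 2.0 4.8 2.4
   vertex 0.0 0.6 3.1
   vertex 4.2 3.7 2.4
  endloop
 endfacet
 facet normal -0.663 0.195 -0.723
  outer loop
   vertex 3.4 4.0 0.9
   vertex 0.0 0.6 3.1
   vertex 2.0 4.8 2.4
  endloop
 endfacet
 facet normal 0.446 0.893 -0.060
  outer loop
   vertex 3.4 4.0 0.9
   vertex 2.0 4.8 2.4
   vertex 4.2 3.7 2.4
  endloop
 endfacet
 facet normal -0.597 0.081 -0.798
  outer loop
   vertex 2.3 1.8 1.5
   vertex 0.0 0.6 3.1
   vertex 3.4 4.0 0.9
  endloop
 endfacet
 facet normal 0.723 -0.493 -0.484
  outer loop
   vertex 2.3 1.8 1.5
   vertex 3.4 4.0 0.9
   vertex 4.2 3.7 2.4
  endloop
 endfacet
 facet normal 0.164 0.000 0.986
  outer loop
   vertex 1.8 0.9 2.8
   vertex 4.2 3.7 2.4
   vertex 0.0 0.6 3.1
  endloop
 endfacet
 facet normal 0.045 -0.829 -0.557
  outer loop
   vertex 1.8 0.9 2.8
   vertex 0.0 0.6 3.1
   vertex 2.3 1.8 1.5
  endloop
 endfacet
 facet normal 0.736 -0.655 -0.171
  outer loop
   vertex 1.8 0.9 2.8
   vertex 2.3 1.8 1.5
   vertex 4.2 3.7 2.4
  endloop
 endfacet
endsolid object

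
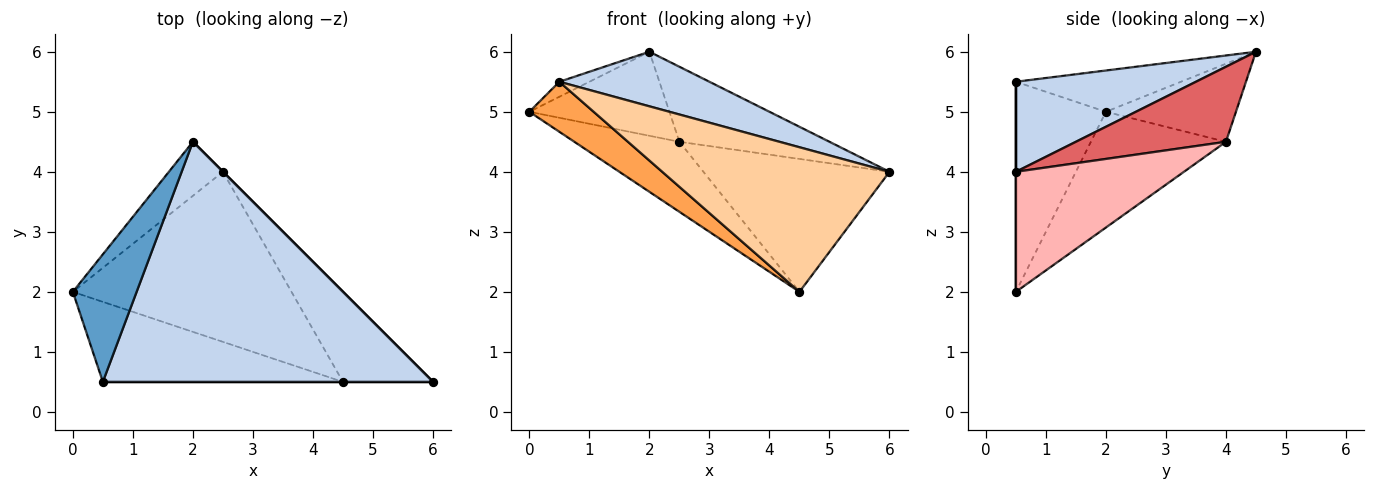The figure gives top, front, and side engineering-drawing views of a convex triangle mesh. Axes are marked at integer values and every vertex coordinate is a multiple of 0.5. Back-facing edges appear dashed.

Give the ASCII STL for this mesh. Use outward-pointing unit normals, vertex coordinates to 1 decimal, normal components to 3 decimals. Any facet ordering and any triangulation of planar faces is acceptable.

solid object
 facet normal -0.541 0.098 0.836
  outer loop
   vertex 0.5 0.5 5.5
   vertex 2.0 4.5 6.0
   vertex 0.0 2.0 5.0
  endloop
 endfacet
 facet normal 0.257 -0.214 0.942
  outer loop
   vertex 0.5 0.5 5.5
   vertex 6.0 0.5 4.0
   vertex 2.0 4.5 6.0
  endloop
 endfacet
 facet normal -0.596 -0.426 -0.681
  outer loop
   vertex 0.5 0.5 5.5
   vertex 0.0 2.0 5.0
   vertex 4.5 0.5 2.0
  endloop
 endfacet
 facet normal 0.000 -1.000 0.000
  outer loop
   vertex 0.5 0.5 5.5
   vertex 4.5 0.5 2.0
   vertex 6.0 0.5 4.0
  endloop
 endfacet
 facet normal -0.616 0.663 -0.426
  outer loop
   vertex 2.5 4.0 4.5
   vertex 0.0 2.0 5.0
   vertex 2.0 4.5 6.0
  endloop
 endfacet
 facet normal -0.440 0.342 -0.831
  outer loop
   vertex 2.5 4.0 4.5
   vertex 4.5 0.5 2.0
   vertex 0.0 2.0 5.0
  endloop
 endfacet
 facet normal 0.707 0.707 0.000
  outer loop
   vertex 2.5 4.0 4.5
   vertex 2.0 4.5 6.0
   vertex 6.0 0.5 4.0
  endloop
 endfacet
 facet normal 0.599 0.663 -0.449
  outer loop
   vertex 2.5 4.0 4.5
   vertex 6.0 0.5 4.0
   vertex 4.5 0.5 2.0
  endloop
 endfacet
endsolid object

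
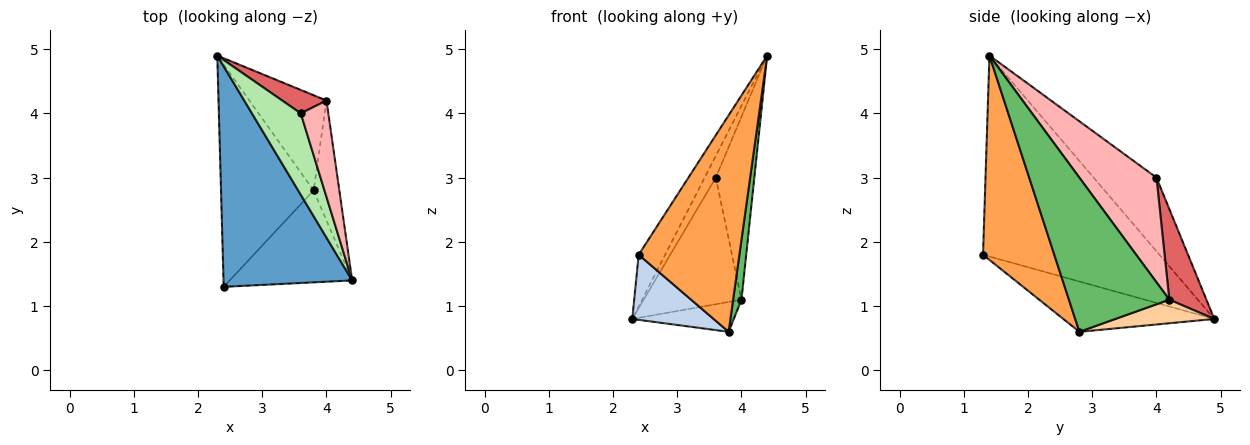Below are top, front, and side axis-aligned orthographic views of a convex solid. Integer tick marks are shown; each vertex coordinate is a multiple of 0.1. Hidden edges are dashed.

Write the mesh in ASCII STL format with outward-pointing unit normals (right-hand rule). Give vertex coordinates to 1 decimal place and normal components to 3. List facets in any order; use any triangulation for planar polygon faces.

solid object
 facet normal -0.836 0.125 0.535
  outer loop
   vertex 2.4 1.3 1.8
   vertex 4.4 1.4 4.9
   vertex 2.3 4.9 0.8
  endloop
 endfacet
 facet normal -0.462 -0.249 -0.851
  outer loop
   vertex 3.8 2.8 0.6
   vertex 2.4 1.3 1.8
   vertex 2.3 4.9 0.8
  endloop
 endfacet
 facet normal 0.546 -0.771 -0.327
  outer loop
   vertex 3.8 2.8 0.6
   vertex 4.4 1.4 4.9
   vertex 2.4 1.3 1.8
  endloop
 endfacet
 facet normal 0.280 0.287 -0.916
  outer loop
   vertex 4.0 4.2 1.1
   vertex 3.8 2.8 0.6
   vertex 2.3 4.9 0.8
  endloop
 endfacet
 facet normal 0.983 -0.082 -0.164
  outer loop
   vertex 4.0 4.2 1.1
   vertex 4.4 1.4 4.9
   vertex 3.8 2.8 0.6
  endloop
 endfacet
 facet normal -0.824 0.146 0.547
  outer loop
   vertex 3.6 4.0 3.0
   vertex 2.3 4.9 0.8
   vertex 4.4 1.4 4.9
  endloop
 endfacet
 facet normal 0.349 0.921 0.171
  outer loop
   vertex 3.6 4.0 3.0
   vertex 4.0 4.2 1.1
   vertex 2.3 4.9 0.8
  endloop
 endfacet
 facet normal 0.871 0.435 0.229
  outer loop
   vertex 3.6 4.0 3.0
   vertex 4.4 1.4 4.9
   vertex 4.0 4.2 1.1
  endloop
 endfacet
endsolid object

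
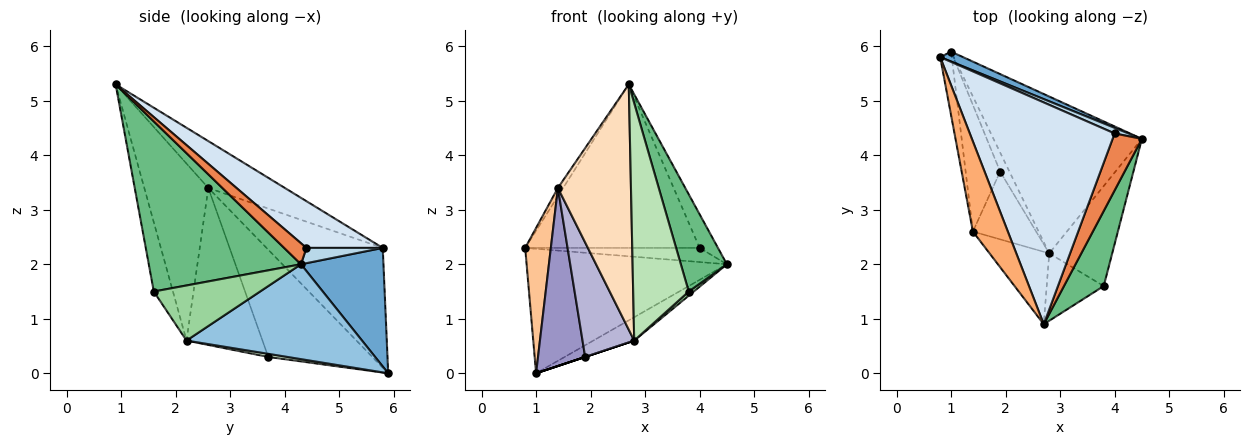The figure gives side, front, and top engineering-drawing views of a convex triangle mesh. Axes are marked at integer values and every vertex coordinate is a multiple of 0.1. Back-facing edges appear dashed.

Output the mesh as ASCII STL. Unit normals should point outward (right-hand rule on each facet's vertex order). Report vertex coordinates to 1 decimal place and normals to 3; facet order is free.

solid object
 facet normal 0.380 0.922 0.073
  outer loop
   vertex 1.0 5.9 0.0
   vertex 0.8 5.8 2.3
   vertex 4.5 4.3 2.0
  endloop
 endfacet
 facet normal 0.535 0.125 -0.836
  outer loop
   vertex 2.8 2.2 0.6
   vertex 1.0 5.9 0.0
   vertex 4.5 4.3 2.0
  endloop
 endfacet
 facet normal 0.377 0.861 0.341
  outer loop
   vertex 4.0 4.4 2.3
   vertex 4.5 4.3 2.0
   vertex 0.8 5.8 2.3
  endloop
 endfacet
 facet normal 0.251 0.574 0.779
  outer loop
   vertex 4.0 4.4 2.3
   vertex 0.8 5.8 2.3
   vertex 2.7 0.9 5.3
  endloop
 endfacet
 facet normal 0.526 0.432 0.732
  outer loop
   vertex 4.0 4.4 2.3
   vertex 2.7 0.9 5.3
   vertex 4.5 4.3 2.0
  endloop
 endfacet
 facet normal -0.800 0.055 0.597
  outer loop
   vertex 1.4 2.6 3.4
   vertex 2.7 0.9 5.3
   vertex 0.8 5.8 2.3
  endloop
 endfacet
 facet normal -0.972 -0.215 -0.094
  outer loop
   vertex 1.4 2.6 3.4
   vertex 0.8 5.8 2.3
   vertex 1.0 5.9 0.0
  endloop
 endfacet
 facet normal -0.643 -0.734 -0.217
  outer loop
   vertex 1.4 2.6 3.4
   vertex 2.8 2.2 0.6
   vertex 2.7 0.9 5.3
  endloop
 endfacet
 facet normal 0.934 -0.283 0.218
  outer loop
   vertex 3.8 1.6 1.5
   vertex 4.5 4.3 2.0
   vertex 2.7 0.9 5.3
  endloop
 endfacet
 facet normal 0.658 -0.031 -0.752
  outer loop
   vertex 3.8 1.6 1.5
   vertex 2.8 2.2 0.6
   vertex 4.5 4.3 2.0
  endloop
 endfacet
 facet normal -0.315 -0.913 -0.259
  outer loop
   vertex 3.8 1.6 1.5
   vertex 2.7 0.9 5.3
   vertex 2.8 2.2 0.6
  endloop
 endfacet
 facet normal 0.316 0.000 -0.949
  outer loop
   vertex 1.9 3.7 0.3
   vertex 1.0 5.9 0.0
   vertex 2.8 2.2 0.6
  endloop
 endfacet
 facet normal -0.874 -0.396 -0.281
  outer loop
   vertex 1.9 3.7 0.3
   vertex 1.4 2.6 3.4
   vertex 1.0 5.9 0.0
  endloop
 endfacet
 facet normal -0.784 -0.534 -0.316
  outer loop
   vertex 1.9 3.7 0.3
   vertex 2.8 2.2 0.6
   vertex 1.4 2.6 3.4
  endloop
 endfacet
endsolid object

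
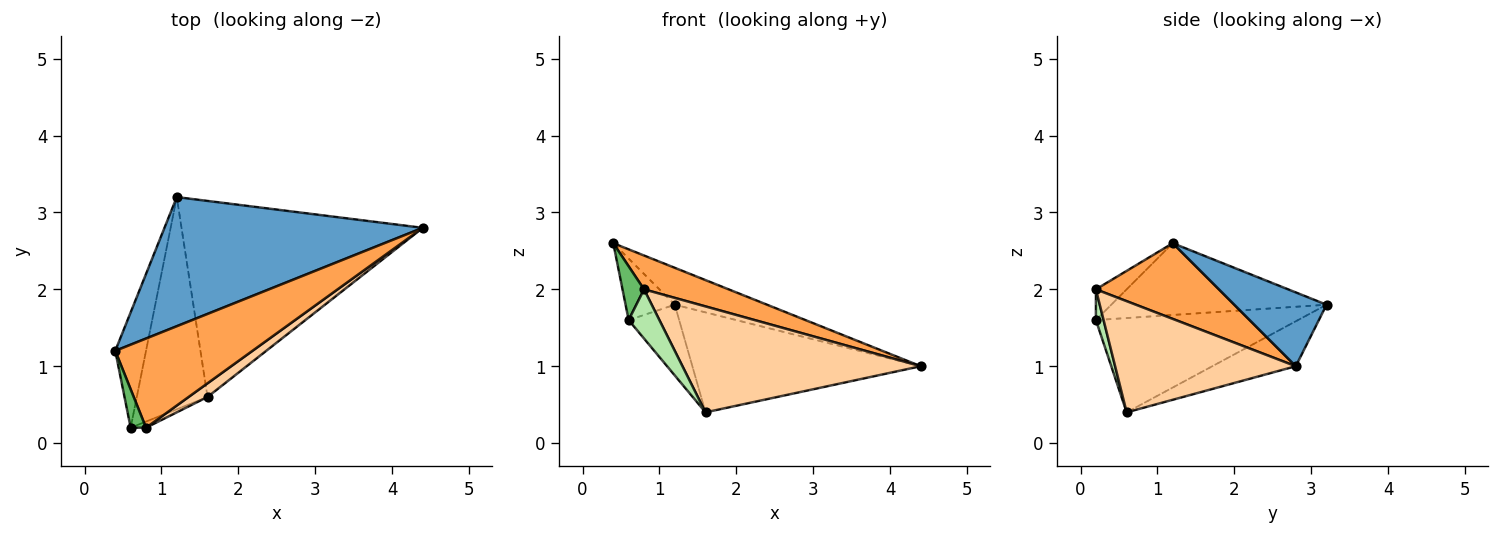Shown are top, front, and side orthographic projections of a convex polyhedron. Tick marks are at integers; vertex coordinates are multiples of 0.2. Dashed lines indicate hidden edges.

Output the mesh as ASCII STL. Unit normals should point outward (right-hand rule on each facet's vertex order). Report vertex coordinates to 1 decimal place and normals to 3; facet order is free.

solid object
 facet normal 0.265 0.265 0.927
  outer loop
   vertex 1.2 3.2 1.8
   vertex 0.4 1.2 2.6
   vertex 4.4 2.8 1.0
  endloop
 endfacet
 facet normal -0.164 0.448 -0.879
  outer loop
   vertex 1.6 0.6 0.4
   vertex 1.2 3.2 1.8
   vertex 4.4 2.8 1.0
  endloop
 endfacet
 facet normal 0.458 -0.315 0.831
  outer loop
   vertex 0.8 0.2 2.0
   vertex 4.4 2.8 1.0
   vertex 0.4 1.2 2.6
  endloop
 endfacet
 facet normal 0.601 -0.793 0.102
  outer loop
   vertex 0.8 0.2 2.0
   vertex 1.6 0.6 0.4
   vertex 4.4 2.8 1.0
  endloop
 endfacet
 facet normal -0.758 -0.531 0.379
  outer loop
   vertex 0.6 0.2 1.6
   vertex 0.8 0.2 2.0
   vertex 0.4 1.2 2.6
  endloop
 endfacet
 facet normal 0.241 -0.963 -0.120
  outer loop
   vertex 0.6 0.2 1.6
   vertex 1.6 0.6 0.4
   vertex 0.8 0.2 2.0
  endloop
 endfacet
 facet normal -0.900 0.206 -0.386
  outer loop
   vertex 0.6 0.2 1.6
   vertex 0.4 1.2 2.6
   vertex 1.2 3.2 1.8
  endloop
 endfacet
 facet normal -0.784 0.196 -0.588
  outer loop
   vertex 0.6 0.2 1.6
   vertex 1.2 3.2 1.8
   vertex 1.6 0.6 0.4
  endloop
 endfacet
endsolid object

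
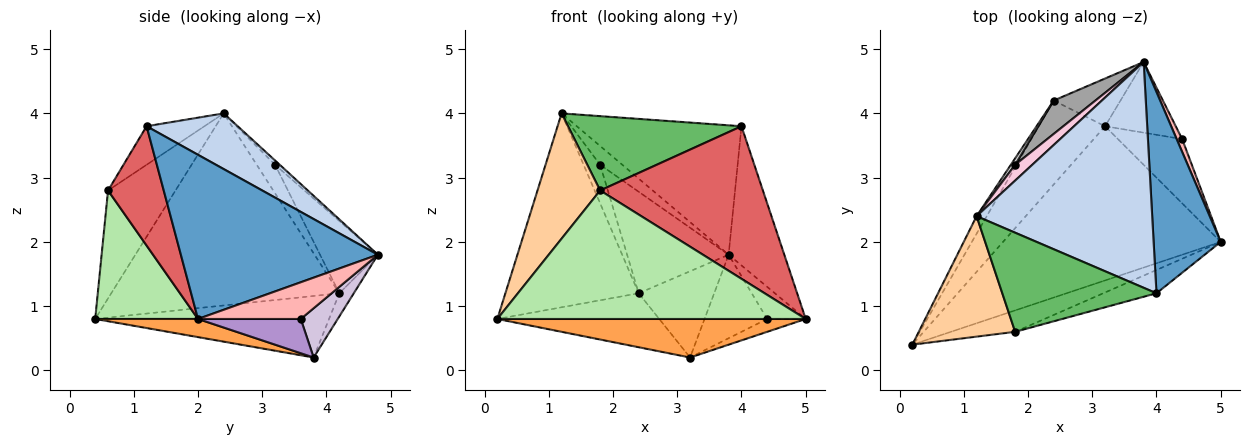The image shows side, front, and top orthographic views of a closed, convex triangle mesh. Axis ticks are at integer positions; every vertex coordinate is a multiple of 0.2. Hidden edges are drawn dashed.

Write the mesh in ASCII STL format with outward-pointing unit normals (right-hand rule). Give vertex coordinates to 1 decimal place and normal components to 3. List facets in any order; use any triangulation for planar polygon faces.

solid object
 facet normal 0.896 0.253 0.366
  outer loop
   vertex 4.0 1.2 3.8
   vertex 5.0 2.0 0.8
   vertex 3.8 4.8 1.8
  endloop
 endfacet
 facet normal 0.265 0.479 0.837
  outer loop
   vertex 4.0 1.2 3.8
   vertex 3.8 4.8 1.8
   vertex 1.2 2.4 4.0
  endloop
 endfacet
 facet normal 0.081 -0.242 -0.967
  outer loop
   vertex 3.2 3.8 0.2
   vertex 5.0 2.0 0.8
   vertex 0.2 0.4 0.8
  endloop
 endfacet
 facet normal -0.613 -0.569 0.548
  outer loop
   vertex 1.8 0.6 2.8
   vertex 1.2 2.4 4.0
   vertex 0.2 0.4 0.8
  endloop
 endfacet
 facet normal -0.196 -0.588 0.784
  outer loop
   vertex 1.8 0.6 2.8
   vertex 4.0 1.2 3.8
   vertex 1.2 2.4 4.0
  endloop
 endfacet
 facet normal 0.312 -0.937 -0.156
  outer loop
   vertex 1.8 0.6 2.8
   vertex 0.2 0.4 0.8
   vertex 5.0 2.0 0.8
  endloop
 endfacet
 facet normal 0.320 -0.936 -0.143
  outer loop
   vertex 1.8 0.6 2.8
   vertex 5.0 2.0 0.8
   vertex 4.0 1.2 3.8
  endloop
 endfacet
 facet normal 0.927 0.348 0.139
  outer loop
   vertex 4.4 3.6 0.8
   vertex 3.8 4.8 1.8
   vertex 5.0 2.0 0.8
  endloop
 endfacet
 facet normal 0.463 0.174 -0.869
  outer loop
   vertex 4.4 3.6 0.8
   vertex 5.0 2.0 0.8
   vertex 3.2 3.8 0.2
  endloop
 endfacet
 facet normal 0.411 0.696 -0.589
  outer loop
   vertex 4.4 3.6 0.8
   vertex 3.2 3.8 0.2
   vertex 3.8 4.8 1.8
  endloop
 endfacet
 facet normal -0.165 0.863 -0.477
  outer loop
   vertex 2.4 4.2 1.2
   vertex 3.8 4.8 1.8
   vertex 3.2 3.8 0.2
  endloop
 endfacet
 facet normal -0.862 0.504 -0.046
  outer loop
   vertex 2.4 4.2 1.2
   vertex 0.2 0.4 0.8
   vertex 1.2 2.4 4.0
  endloop
 endfacet
 facet normal -0.616 0.426 -0.663
  outer loop
   vertex 2.4 4.2 1.2
   vertex 3.2 3.8 0.2
   vertex 0.2 0.4 0.8
  endloop
 endfacet
 facet normal -0.159 0.755 0.636
  outer loop
   vertex 1.8 3.2 3.2
   vertex 1.2 2.4 4.0
   vertex 3.8 4.8 1.8
  endloop
 endfacet
 facet normal -0.476 0.835 0.275
  outer loop
   vertex 1.8 3.2 3.2
   vertex 3.8 4.8 1.8
   vertex 2.4 4.2 1.2
  endloop
 endfacet
 facet normal -0.739 0.665 0.111
  outer loop
   vertex 1.8 3.2 3.2
   vertex 2.4 4.2 1.2
   vertex 1.2 2.4 4.0
  endloop
 endfacet
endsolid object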